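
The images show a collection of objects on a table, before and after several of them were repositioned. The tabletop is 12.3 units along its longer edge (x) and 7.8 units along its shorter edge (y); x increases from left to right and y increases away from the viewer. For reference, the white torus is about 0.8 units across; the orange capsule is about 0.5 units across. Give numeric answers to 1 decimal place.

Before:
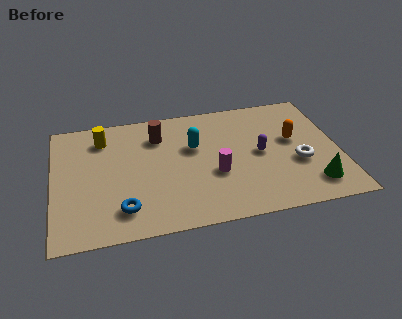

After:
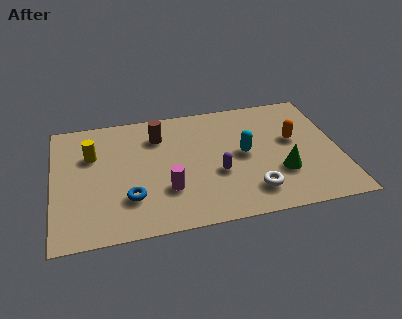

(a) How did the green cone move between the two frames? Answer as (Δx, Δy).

(-1.3, 1.0)

From the two frames, the green cone sits at roughly (11.0, 1.5) before and (9.7, 2.5) after.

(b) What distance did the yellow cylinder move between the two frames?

1.1

The yellow cylinder moved from about (2.2, 6.2) to (1.7, 5.2), a distance of √(0.5² + 1.0²) ≈ 1.1.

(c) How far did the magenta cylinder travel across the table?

2.2

The magenta cylinder moved from about (6.9, 3.0) to (4.8, 2.4), a distance of √(2.1² + 0.6²) ≈ 2.2.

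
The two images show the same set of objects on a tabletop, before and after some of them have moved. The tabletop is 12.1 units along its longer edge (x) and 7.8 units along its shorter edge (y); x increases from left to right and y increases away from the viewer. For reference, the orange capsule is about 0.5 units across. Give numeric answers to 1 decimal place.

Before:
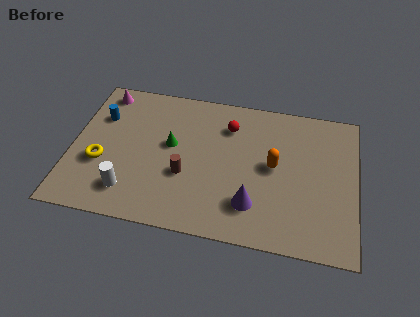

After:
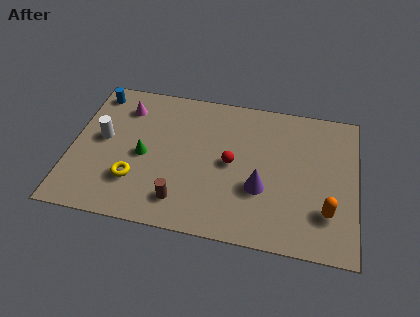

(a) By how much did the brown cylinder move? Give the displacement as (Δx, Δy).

(-0.1, -1.4)

The brown cylinder started near (4.9, 2.9) and ended near (4.8, 1.5).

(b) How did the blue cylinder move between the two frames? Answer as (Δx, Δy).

(-0.3, 1.3)

From the two frames, the blue cylinder sits at roughly (1.1, 5.4) before and (0.8, 6.7) after.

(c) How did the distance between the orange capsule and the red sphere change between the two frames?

+1.8

Before: roughly 2.7 units apart; after: 4.5. That's 1.8 units further apart.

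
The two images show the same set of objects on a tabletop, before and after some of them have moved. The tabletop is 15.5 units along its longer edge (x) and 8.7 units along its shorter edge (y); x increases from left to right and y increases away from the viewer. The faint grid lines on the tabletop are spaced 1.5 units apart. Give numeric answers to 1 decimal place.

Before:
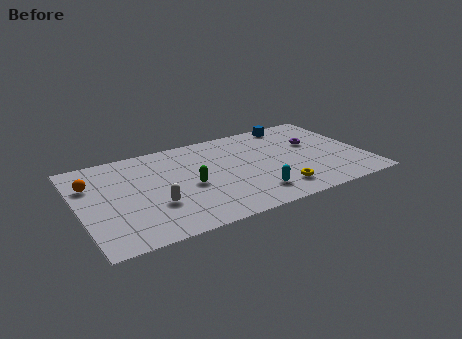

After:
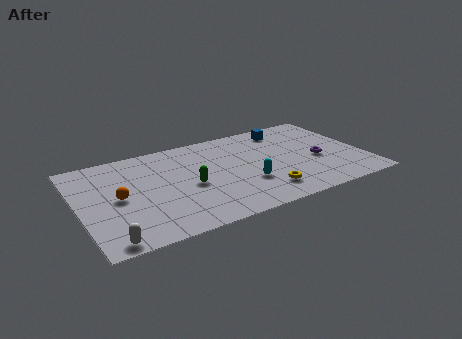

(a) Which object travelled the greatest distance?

the white capsule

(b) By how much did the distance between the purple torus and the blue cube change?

+1.3

They were about 2.5 units apart before and 3.8 after — 1.3 units further apart.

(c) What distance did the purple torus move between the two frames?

1.7

The purple torus moved from about (13.0, 5.4) to (13.0, 3.7), a distance of √(0.0² + 1.7²) ≈ 1.7.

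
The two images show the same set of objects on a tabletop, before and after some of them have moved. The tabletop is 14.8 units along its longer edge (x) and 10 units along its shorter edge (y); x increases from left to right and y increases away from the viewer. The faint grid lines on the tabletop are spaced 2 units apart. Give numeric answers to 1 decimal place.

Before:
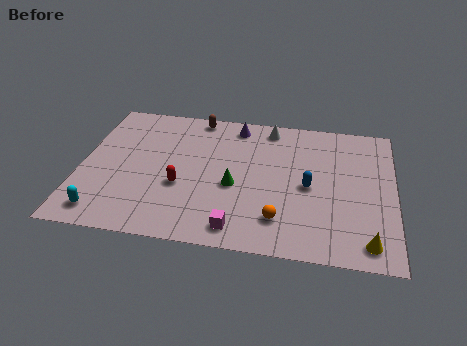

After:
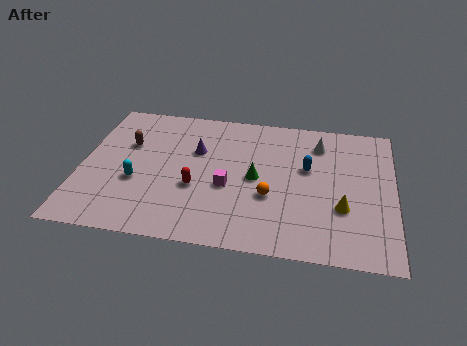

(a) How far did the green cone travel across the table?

1.2

From (7.3, 4.2) to (8.3, 4.9), the green cone covered √(1.0² + 0.7²) ≈ 1.2 units.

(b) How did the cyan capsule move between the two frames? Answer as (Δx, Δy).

(1.4, 2.4)

The cyan capsule was at about (1.3, 1.4) and moved to about (2.7, 3.8).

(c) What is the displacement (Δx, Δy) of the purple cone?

(-1.8, -2.2)

The purple cone was at about (7.2, 8.7) and moved to about (5.4, 6.5).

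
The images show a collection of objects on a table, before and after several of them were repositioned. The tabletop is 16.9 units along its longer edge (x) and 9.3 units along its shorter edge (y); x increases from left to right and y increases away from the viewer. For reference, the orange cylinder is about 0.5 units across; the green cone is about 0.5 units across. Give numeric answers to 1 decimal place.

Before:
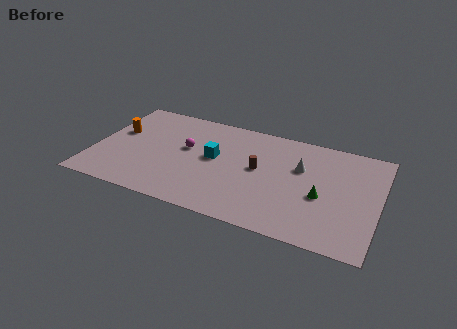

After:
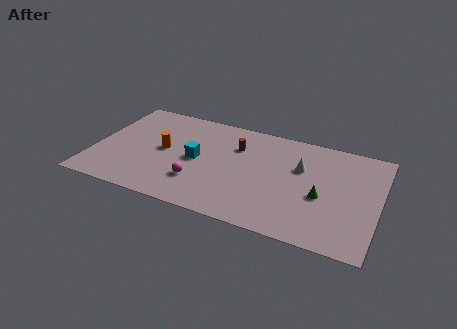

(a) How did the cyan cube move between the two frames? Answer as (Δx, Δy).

(-1.0, -0.5)

The cyan cube was at about (7.1, 5.1) and moved to about (6.1, 4.6).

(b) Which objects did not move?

the white cone and the green cone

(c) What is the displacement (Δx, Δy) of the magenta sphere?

(1.0, -2.8)

The magenta sphere started near (5.4, 5.4) and ended near (6.4, 2.6).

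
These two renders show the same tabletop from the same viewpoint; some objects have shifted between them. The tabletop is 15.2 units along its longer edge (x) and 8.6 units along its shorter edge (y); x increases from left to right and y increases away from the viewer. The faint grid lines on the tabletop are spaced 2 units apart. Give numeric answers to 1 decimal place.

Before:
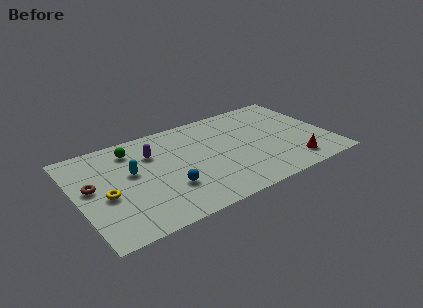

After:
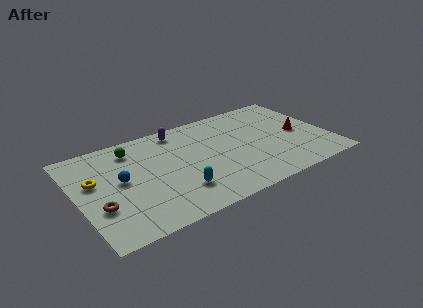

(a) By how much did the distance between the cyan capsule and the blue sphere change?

+0.9

Before: roughly 3.0 units apart; after: 3.9. That's 0.9 units further apart.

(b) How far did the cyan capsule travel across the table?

3.7

From (3.3, 5.0) to (5.7, 2.2), the cyan capsule covered √(2.4² + 2.8²) ≈ 3.7 units.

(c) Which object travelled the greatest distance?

the cyan capsule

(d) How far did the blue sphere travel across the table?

3.2

The blue sphere moved from about (5.2, 2.7) to (2.6, 4.6), a distance of √(2.6² + 1.9²) ≈ 3.2.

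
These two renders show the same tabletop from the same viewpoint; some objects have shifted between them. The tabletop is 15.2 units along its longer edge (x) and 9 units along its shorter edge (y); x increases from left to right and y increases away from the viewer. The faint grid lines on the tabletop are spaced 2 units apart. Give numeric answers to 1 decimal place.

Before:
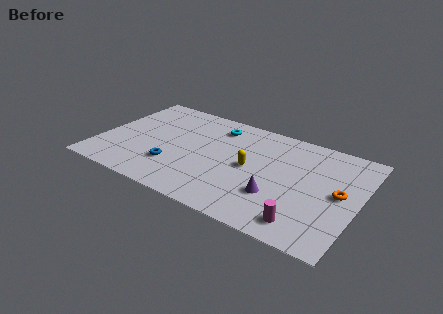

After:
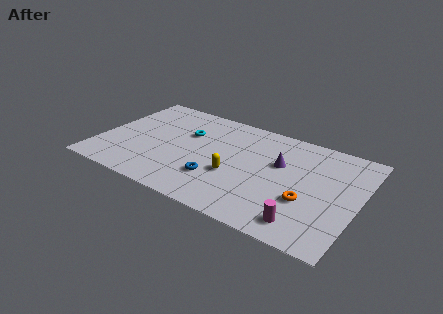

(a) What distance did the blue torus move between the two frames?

2.6

The blue torus was near (4.6, 2.6) before and (7.2, 2.6) after, so it travelled √(2.6² + 0.0²) ≈ 2.6 units.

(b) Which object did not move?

the magenta cylinder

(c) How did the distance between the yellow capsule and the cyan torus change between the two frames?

+0.4

They were about 3.7 units apart before and 4.1 after — 0.4 units further apart.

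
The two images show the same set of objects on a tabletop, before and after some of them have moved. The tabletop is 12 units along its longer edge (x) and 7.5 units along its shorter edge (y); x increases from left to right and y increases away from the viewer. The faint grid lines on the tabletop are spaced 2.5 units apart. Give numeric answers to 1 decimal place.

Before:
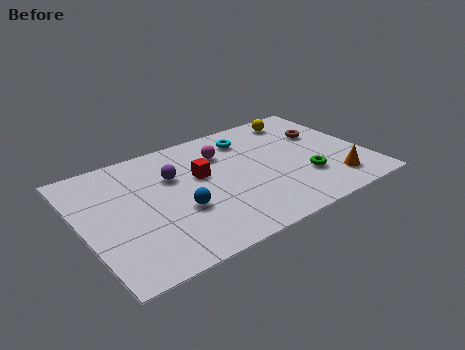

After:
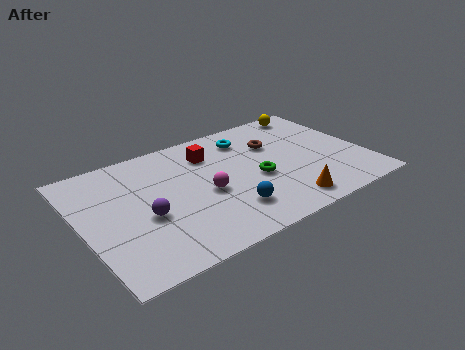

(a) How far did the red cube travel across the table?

1.3

The red cube moved from about (5.1, 4.5) to (5.7, 5.7), a distance of √(0.6² + 1.2²) ≈ 1.3.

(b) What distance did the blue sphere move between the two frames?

2.1

The blue sphere moved from about (3.9, 2.8) to (5.8, 1.8), a distance of √(1.9² + 1.0²) ≈ 2.1.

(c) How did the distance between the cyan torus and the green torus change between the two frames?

-1.3

They were about 4.1 units apart before and 2.8 after — 1.3 units closer together.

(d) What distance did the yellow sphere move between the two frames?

0.8

From (9.8, 6.4) to (10.5, 6.7), the yellow sphere covered √(0.7² + 0.3²) ≈ 0.8 units.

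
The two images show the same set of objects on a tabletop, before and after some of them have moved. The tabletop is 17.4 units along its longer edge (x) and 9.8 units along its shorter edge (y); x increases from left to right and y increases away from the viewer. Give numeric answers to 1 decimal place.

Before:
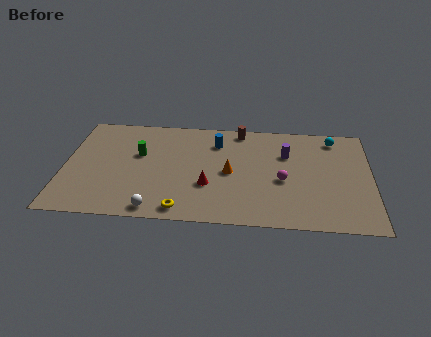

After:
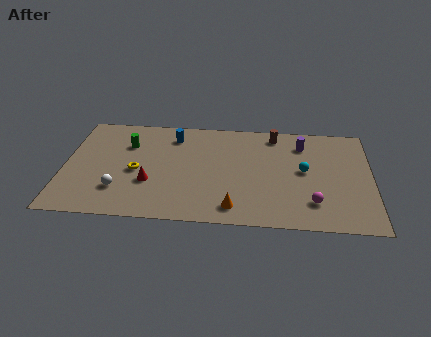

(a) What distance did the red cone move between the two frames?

3.3

From (8.2, 3.4) to (4.9, 3.4), the red cone covered √(3.3² + 0.0²) ≈ 3.3 units.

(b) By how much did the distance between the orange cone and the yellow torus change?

+1.9

They were about 4.4 units apart before and 6.3 after — 1.9 units further apart.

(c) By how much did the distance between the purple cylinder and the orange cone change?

+3.5

Before: roughly 3.8 units apart; after: 7.3. That's 3.5 units further apart.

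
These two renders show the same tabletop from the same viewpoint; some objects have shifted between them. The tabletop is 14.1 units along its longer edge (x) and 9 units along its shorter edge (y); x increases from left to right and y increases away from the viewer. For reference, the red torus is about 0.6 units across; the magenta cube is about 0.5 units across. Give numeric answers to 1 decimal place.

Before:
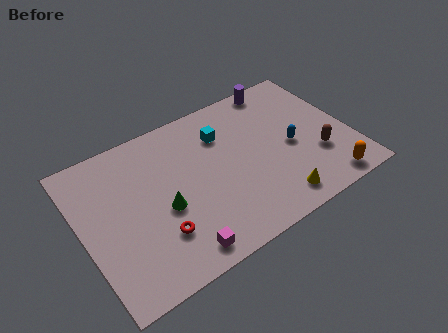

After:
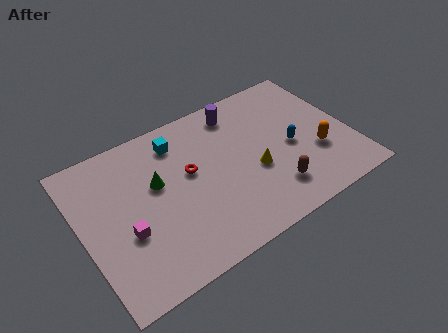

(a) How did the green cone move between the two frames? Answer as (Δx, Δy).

(-0.1, 1.6)

From the two frames, the green cone sits at roughly (4.1, 3.8) before and (4.0, 5.4) after.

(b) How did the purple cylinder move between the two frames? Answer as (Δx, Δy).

(-2.4, -0.6)

The purple cylinder was at about (11.1, 8.2) and moved to about (8.7, 7.6).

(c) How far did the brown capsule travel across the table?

2.8

The brown capsule moved from about (12.2, 2.9) to (9.6, 2.0), a distance of √(2.6² + 0.9²) ≈ 2.8.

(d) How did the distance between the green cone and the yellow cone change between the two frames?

-0.8

They were about 6.0 units apart before and 5.2 after — 0.8 units closer together.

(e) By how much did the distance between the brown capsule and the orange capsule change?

+0.9

Before: roughly 1.9 units apart; after: 2.8. That's 0.9 units further apart.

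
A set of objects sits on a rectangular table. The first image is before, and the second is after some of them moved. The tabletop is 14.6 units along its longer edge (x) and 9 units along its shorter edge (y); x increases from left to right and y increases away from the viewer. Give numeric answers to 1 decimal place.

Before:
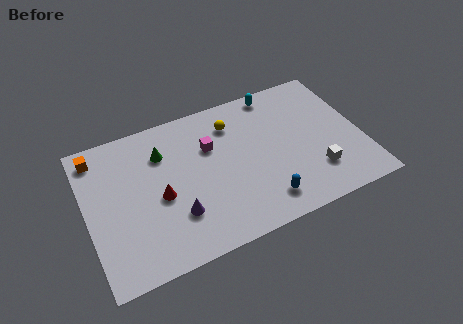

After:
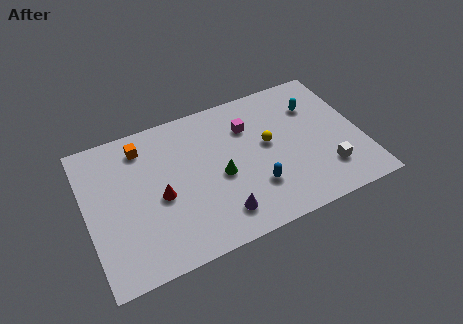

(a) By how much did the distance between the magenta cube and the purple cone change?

+1.2

They were about 4.0 units apart before and 5.2 after — 1.2 units further apart.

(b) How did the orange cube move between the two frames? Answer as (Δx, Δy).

(2.4, -0.3)

The orange cube started near (0.8, 7.7) and ended near (3.2, 7.4).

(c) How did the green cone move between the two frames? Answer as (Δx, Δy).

(2.8, -2.6)

The green cone started near (4.2, 6.6) and ended near (7.0, 4.0).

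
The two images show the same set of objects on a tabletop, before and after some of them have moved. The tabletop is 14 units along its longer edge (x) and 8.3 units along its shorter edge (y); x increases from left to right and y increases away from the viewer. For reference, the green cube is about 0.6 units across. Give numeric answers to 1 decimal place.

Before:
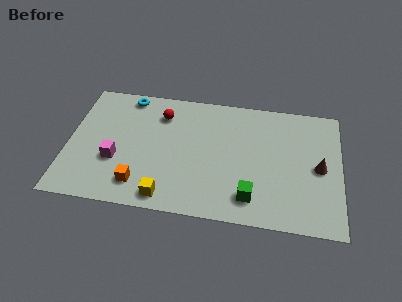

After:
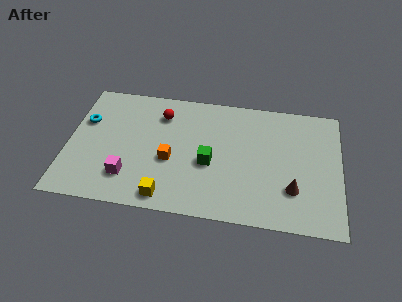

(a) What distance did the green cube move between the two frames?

2.9

The green cube was near (9.5, 1.6) before and (7.3, 3.5) after, so it travelled √(2.2² + 1.9²) ≈ 2.9 units.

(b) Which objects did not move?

the yellow cube and the red sphere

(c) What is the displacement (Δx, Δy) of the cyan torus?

(-2.1, -2.0)

From the two frames, the cyan torus sits at roughly (2.9, 7.4) before and (0.8, 5.4) after.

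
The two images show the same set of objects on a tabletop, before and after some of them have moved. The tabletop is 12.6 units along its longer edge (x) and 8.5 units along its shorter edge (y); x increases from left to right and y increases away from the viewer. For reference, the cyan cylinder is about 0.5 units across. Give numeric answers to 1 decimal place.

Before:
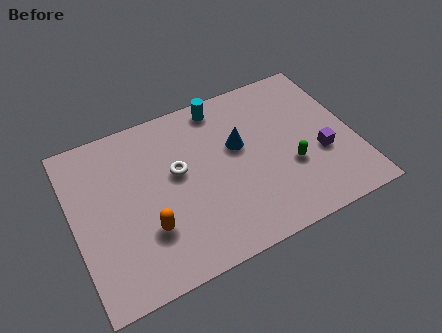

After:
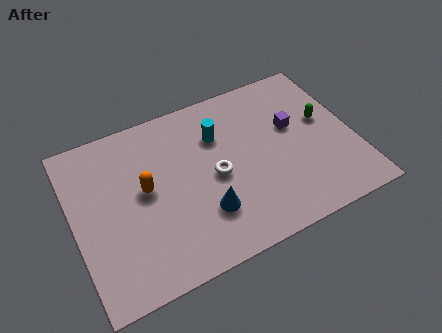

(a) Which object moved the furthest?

the blue cone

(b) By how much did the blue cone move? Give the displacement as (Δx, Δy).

(-1.9, -2.7)

The blue cone was at about (7.5, 5.1) and moved to about (5.6, 2.4).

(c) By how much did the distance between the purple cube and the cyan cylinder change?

-2.5

Before: roughly 5.9 units apart; after: 3.4. That's 2.5 units closer together.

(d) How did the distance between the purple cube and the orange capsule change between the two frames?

-1.1

The distance was about 7.9 in the first image and 6.8 in the second, so they moved 1.1 units closer together.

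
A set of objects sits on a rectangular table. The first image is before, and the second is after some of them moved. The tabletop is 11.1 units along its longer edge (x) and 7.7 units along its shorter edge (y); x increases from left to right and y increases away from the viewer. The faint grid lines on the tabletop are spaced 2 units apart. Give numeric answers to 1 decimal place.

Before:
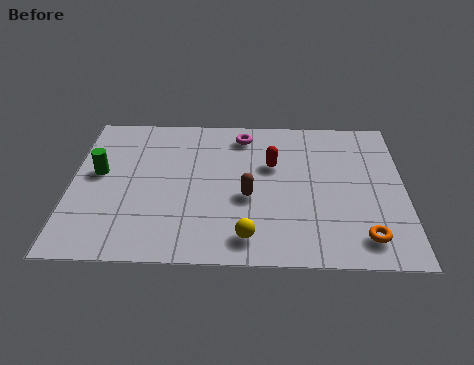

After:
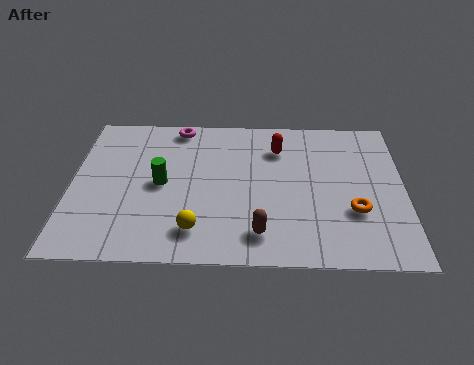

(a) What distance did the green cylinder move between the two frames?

2.2

From (0.9, 4.3) to (3.0, 3.8), the green cylinder covered √(2.1² + 0.5²) ≈ 2.2 units.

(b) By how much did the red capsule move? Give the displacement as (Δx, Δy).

(0.2, 0.9)

The red capsule was at about (6.7, 4.9) and moved to about (6.9, 5.8).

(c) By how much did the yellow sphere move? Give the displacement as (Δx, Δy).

(-1.7, 0.3)

From the two frames, the yellow sphere sits at roughly (5.9, 1.2) before and (4.2, 1.5) after.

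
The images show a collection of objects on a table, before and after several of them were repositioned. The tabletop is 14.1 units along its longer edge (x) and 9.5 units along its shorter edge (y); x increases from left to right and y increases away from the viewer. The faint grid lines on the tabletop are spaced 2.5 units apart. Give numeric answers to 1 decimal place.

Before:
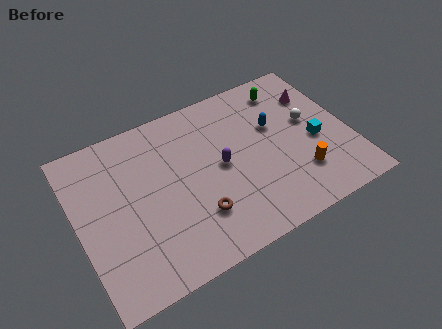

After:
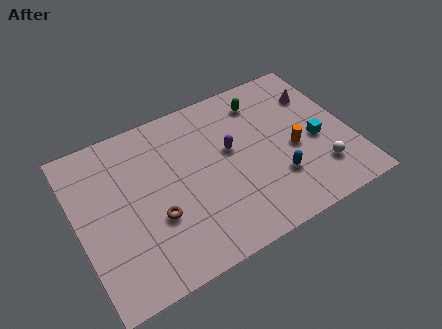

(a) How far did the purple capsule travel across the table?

0.9

The purple capsule was near (7.4, 4.8) before and (8.0, 5.5) after, so it travelled √(0.6² + 0.7²) ≈ 0.9 units.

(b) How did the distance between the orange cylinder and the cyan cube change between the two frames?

-0.7

The distance was about 1.9 in the first image and 1.2 in the second, so they moved 0.7 units closer together.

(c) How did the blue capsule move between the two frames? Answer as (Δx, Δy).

(-0.4, -3.1)

From the two frames, the blue capsule sits at roughly (10.4, 5.9) before and (10.0, 2.8) after.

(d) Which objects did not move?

the magenta cone and the cyan cube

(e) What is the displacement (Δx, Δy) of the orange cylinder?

(-0.1, 1.6)

The orange cylinder started near (11.2, 2.5) and ended near (11.1, 4.1).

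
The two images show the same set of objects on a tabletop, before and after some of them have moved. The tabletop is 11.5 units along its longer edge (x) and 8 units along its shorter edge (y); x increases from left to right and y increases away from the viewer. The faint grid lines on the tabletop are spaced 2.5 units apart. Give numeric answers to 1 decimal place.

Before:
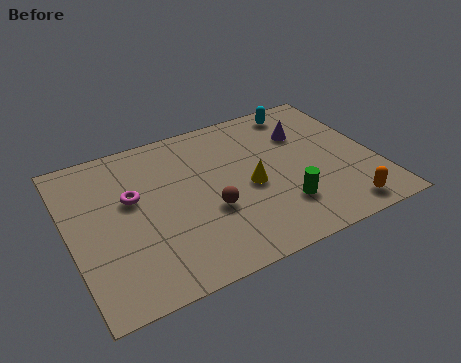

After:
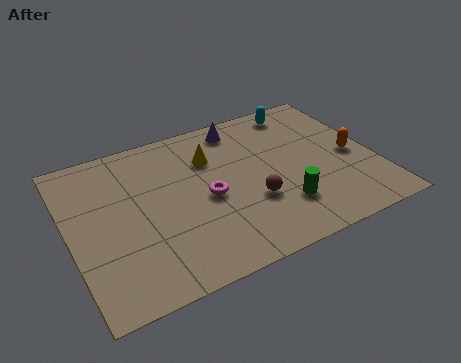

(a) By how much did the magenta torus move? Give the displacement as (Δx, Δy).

(2.7, -1.1)

The magenta torus started near (2.4, 4.8) and ended near (5.1, 3.7).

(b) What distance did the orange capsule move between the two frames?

2.8

From (9.8, 1.0) to (10.7, 3.7), the orange capsule covered √(0.9² + 2.7²) ≈ 2.8 units.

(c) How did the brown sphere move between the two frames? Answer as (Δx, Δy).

(1.6, -0.2)

The brown sphere was at about (5.1, 3.0) and moved to about (6.7, 2.8).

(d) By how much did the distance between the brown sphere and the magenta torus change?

-1.4

The distance was about 3.2 in the first image and 1.8 in the second, so they moved 1.4 units closer together.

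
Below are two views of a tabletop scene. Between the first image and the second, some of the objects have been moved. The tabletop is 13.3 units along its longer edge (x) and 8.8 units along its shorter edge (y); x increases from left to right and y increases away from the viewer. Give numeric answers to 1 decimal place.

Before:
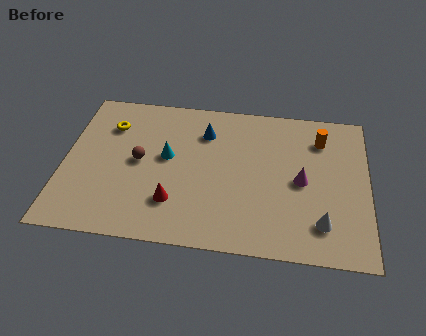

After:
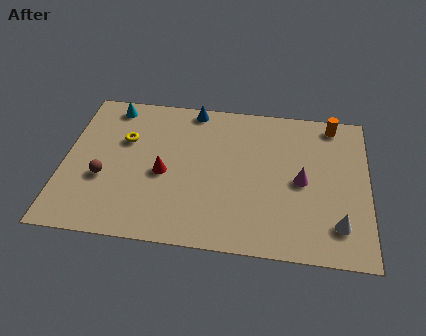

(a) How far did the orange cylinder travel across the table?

1.1

The orange cylinder was near (11.2, 6.8) before and (11.7, 7.8) after, so it travelled √(0.5² + 1.0²) ≈ 1.1 units.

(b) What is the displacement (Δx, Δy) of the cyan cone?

(-2.6, 2.8)

The cyan cone was at about (4.5, 4.9) and moved to about (1.9, 7.7).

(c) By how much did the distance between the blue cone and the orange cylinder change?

+1.1

They were about 5.1 units apart before and 6.2 after — 1.1 units further apart.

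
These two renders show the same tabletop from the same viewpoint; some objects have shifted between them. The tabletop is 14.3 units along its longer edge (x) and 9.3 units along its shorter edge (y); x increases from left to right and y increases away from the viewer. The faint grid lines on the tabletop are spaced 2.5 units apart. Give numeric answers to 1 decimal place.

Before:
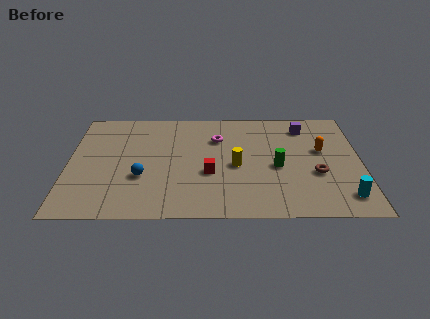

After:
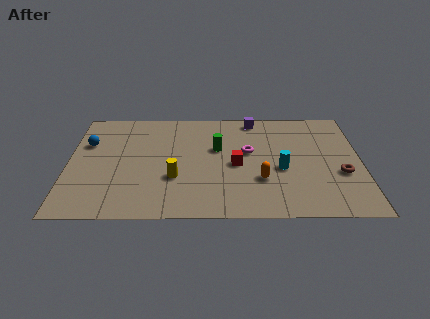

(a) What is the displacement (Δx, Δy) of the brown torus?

(1.2, 0.0)

The brown torus started near (12.1, 3.5) and ended near (13.3, 3.5).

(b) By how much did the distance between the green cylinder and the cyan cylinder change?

-0.5

They were about 4.1 units apart before and 3.6 after — 0.5 units closer together.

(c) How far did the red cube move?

1.5

The red cube was near (6.9, 3.6) before and (8.2, 4.3) after, so it travelled √(1.3² + 0.7²) ≈ 1.5 units.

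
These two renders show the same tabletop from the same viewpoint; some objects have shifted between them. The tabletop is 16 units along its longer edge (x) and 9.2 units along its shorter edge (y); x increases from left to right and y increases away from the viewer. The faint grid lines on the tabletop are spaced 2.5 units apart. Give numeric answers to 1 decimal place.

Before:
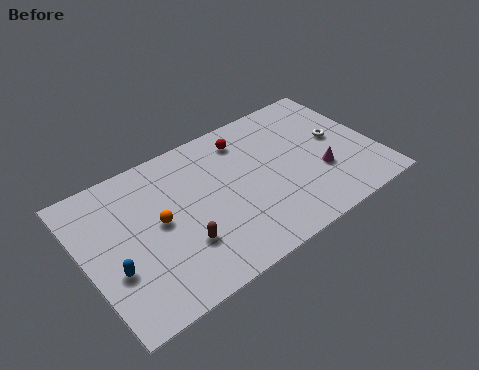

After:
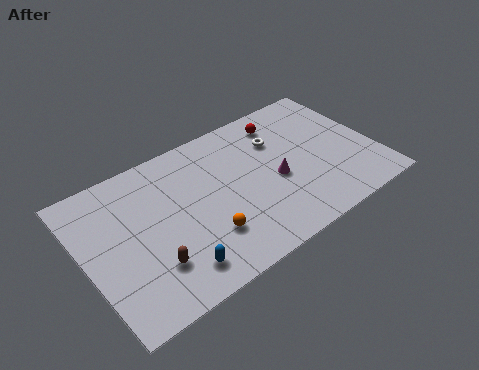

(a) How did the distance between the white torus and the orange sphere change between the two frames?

-3.9

The distance was about 10.1 in the first image and 6.2 in the second, so they moved 3.9 units closer together.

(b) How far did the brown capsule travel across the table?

1.7

From (4.9, 2.8) to (3.2, 2.5), the brown capsule covered √(1.7² + 0.3²) ≈ 1.7 units.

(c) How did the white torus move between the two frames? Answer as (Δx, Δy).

(-3.1, 1.5)

From the two frames, the white torus sits at roughly (14.1, 5.0) before and (11.0, 6.5) after.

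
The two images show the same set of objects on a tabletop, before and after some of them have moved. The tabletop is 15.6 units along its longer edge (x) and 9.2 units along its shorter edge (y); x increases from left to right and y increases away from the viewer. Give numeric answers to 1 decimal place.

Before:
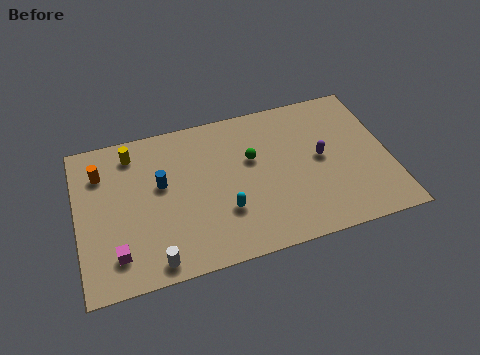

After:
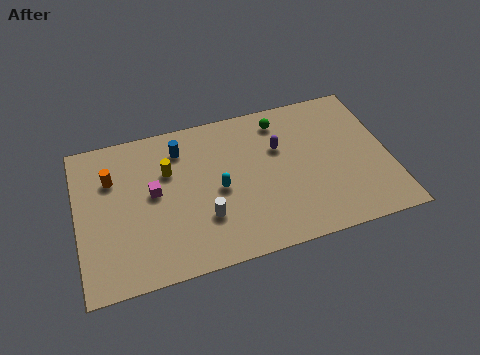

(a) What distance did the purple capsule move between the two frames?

2.3

From (12.2, 4.8) to (10.2, 6.0), the purple capsule covered √(2.0² + 1.2²) ≈ 2.3 units.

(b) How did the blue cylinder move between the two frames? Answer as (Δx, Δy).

(1.1, 1.9)

The blue cylinder started near (4.2, 5.4) and ended near (5.3, 7.3).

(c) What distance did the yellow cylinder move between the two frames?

2.3

The yellow cylinder moved from about (2.9, 7.7) to (4.6, 6.1), a distance of √(1.7² + 1.6²) ≈ 2.3.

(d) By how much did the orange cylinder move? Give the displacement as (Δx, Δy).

(0.5, -0.5)

From the two frames, the orange cylinder sits at roughly (1.3, 6.9) before and (1.8, 6.4) after.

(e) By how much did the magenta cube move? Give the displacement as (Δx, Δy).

(2.0, 3.1)

From the two frames, the magenta cube sits at roughly (1.8, 1.9) before and (3.8, 5.0) after.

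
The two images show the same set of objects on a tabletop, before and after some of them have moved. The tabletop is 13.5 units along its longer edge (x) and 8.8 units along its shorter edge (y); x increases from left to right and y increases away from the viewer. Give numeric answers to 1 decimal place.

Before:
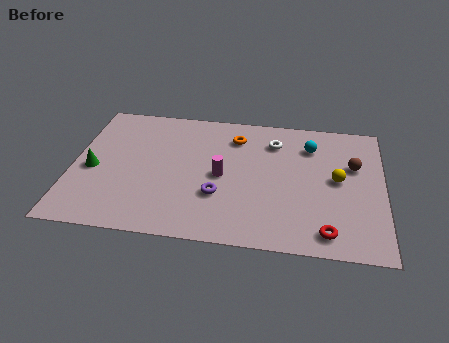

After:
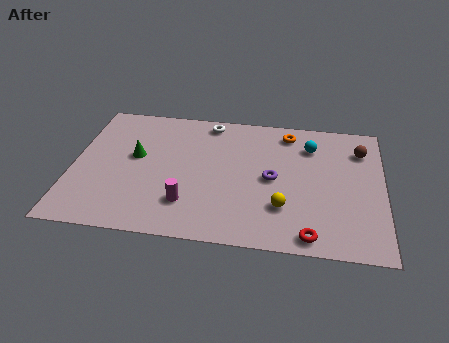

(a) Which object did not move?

the cyan sphere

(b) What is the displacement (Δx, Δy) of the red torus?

(-0.7, -0.3)

From the two frames, the red torus sits at roughly (11.1, 1.2) before and (10.4, 0.9) after.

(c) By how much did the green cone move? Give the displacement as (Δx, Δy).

(1.8, 1.1)

The green cone started near (0.9, 3.9) and ended near (2.7, 5.0).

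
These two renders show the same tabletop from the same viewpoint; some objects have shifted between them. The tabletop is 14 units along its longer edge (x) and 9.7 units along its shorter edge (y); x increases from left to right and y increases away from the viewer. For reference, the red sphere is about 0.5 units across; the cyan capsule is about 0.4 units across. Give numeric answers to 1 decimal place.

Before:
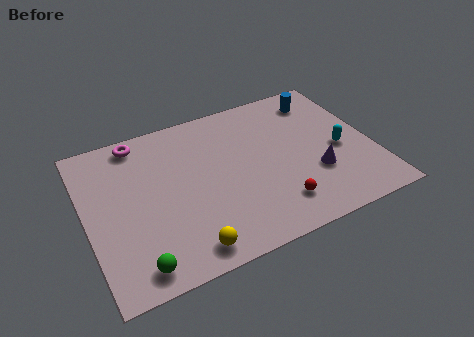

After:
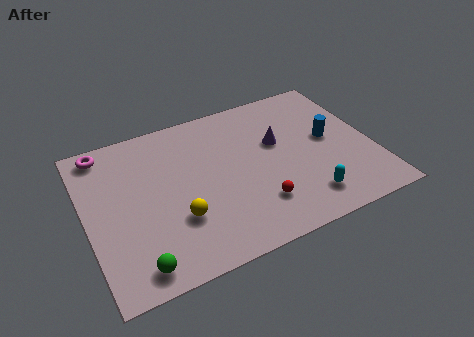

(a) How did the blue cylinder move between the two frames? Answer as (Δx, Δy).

(0.0, -2.8)

From the two frames, the blue cylinder sits at roughly (12.0, 8.0) before and (12.0, 5.2) after.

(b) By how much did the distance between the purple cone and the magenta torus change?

-1.0

Before: roughly 9.7 units apart; after: 8.7. That's 1.0 units closer together.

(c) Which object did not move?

the green sphere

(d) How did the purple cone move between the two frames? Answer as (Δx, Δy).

(-1.5, 2.7)

From the two frames, the purple cone sits at roughly (11.0, 3.2) before and (9.5, 5.9) after.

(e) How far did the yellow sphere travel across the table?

1.9

The yellow sphere moved from about (4.4, 1.2) to (4.2, 3.1), a distance of √(0.2² + 1.9²) ≈ 1.9.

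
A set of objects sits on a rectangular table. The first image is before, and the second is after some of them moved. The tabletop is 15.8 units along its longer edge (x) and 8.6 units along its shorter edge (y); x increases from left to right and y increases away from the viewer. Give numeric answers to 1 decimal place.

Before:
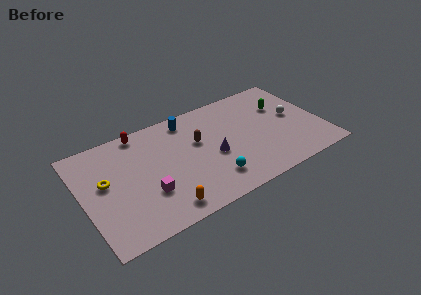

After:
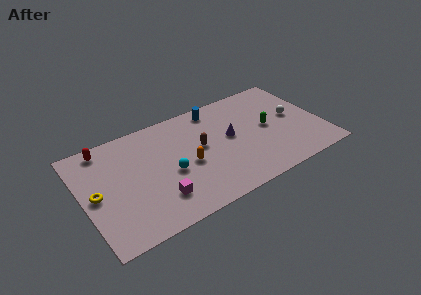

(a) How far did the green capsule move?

1.8

The green capsule moved from about (13.5, 5.8) to (12.3, 4.4), a distance of √(1.2² + 1.4²) ≈ 1.8.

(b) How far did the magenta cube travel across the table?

0.9

From (4.0, 2.8) to (4.6, 2.1), the magenta cube covered √(0.6² + 0.7²) ≈ 0.9 units.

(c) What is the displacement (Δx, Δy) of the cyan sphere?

(-2.5, 1.8)

The cyan sphere was at about (8.1, 1.9) and moved to about (5.6, 3.7).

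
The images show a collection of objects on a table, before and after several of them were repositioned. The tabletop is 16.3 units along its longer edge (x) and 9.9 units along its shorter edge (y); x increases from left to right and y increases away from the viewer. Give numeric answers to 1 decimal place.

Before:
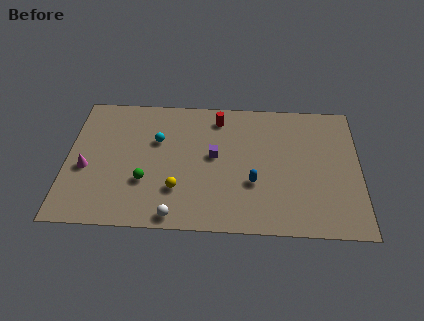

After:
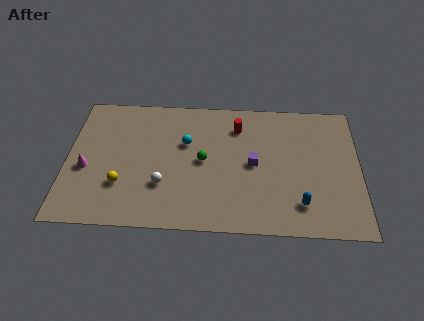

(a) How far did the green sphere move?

3.6

The green sphere moved from about (4.4, 3.3) to (7.6, 5.0), a distance of √(3.2² + 1.7²) ≈ 3.6.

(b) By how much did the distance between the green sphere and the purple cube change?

-1.5

Before: roughly 4.3 units apart; after: 2.8. That's 1.5 units closer together.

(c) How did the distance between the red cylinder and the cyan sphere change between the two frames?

-0.7

Before: roughly 3.9 units apart; after: 3.2. That's 0.7 units closer together.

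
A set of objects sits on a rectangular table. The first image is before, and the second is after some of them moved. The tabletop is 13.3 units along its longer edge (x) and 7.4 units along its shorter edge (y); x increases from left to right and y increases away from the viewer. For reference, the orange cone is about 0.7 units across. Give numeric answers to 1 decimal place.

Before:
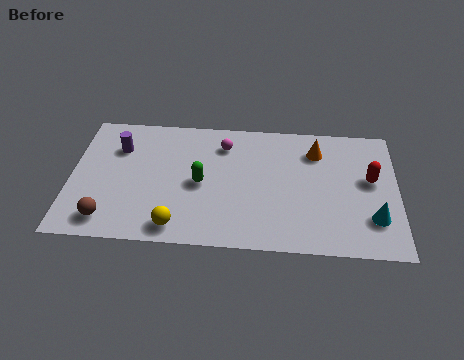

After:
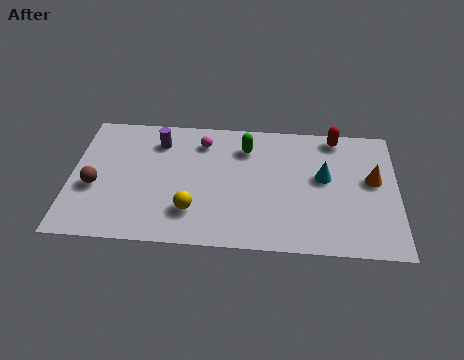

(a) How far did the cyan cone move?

3.0

The cyan cone was near (12.3, 2.0) before and (10.3, 4.2) after, so it travelled √(2.0² + 2.2²) ≈ 3.0 units.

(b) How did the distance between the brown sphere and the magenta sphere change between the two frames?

-1.3

Before: roughly 6.5 units apart; after: 5.2. That's 1.3 units closer together.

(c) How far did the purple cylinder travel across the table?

1.7

The purple cylinder moved from about (1.9, 5.3) to (3.5, 5.8), a distance of √(1.6² + 0.5²) ≈ 1.7.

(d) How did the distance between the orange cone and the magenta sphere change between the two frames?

+3.4

Before: roughly 3.8 units apart; after: 7.2. That's 3.4 units further apart.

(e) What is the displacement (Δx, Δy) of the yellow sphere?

(0.6, 0.9)

From the two frames, the yellow sphere sits at roughly (4.4, 1.0) before and (5.0, 1.9) after.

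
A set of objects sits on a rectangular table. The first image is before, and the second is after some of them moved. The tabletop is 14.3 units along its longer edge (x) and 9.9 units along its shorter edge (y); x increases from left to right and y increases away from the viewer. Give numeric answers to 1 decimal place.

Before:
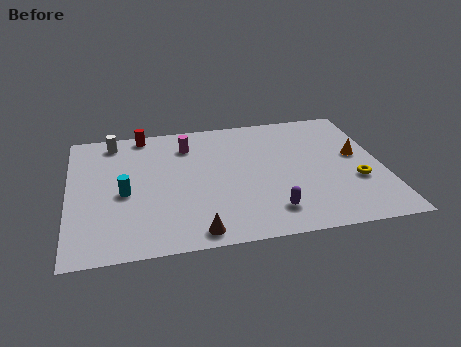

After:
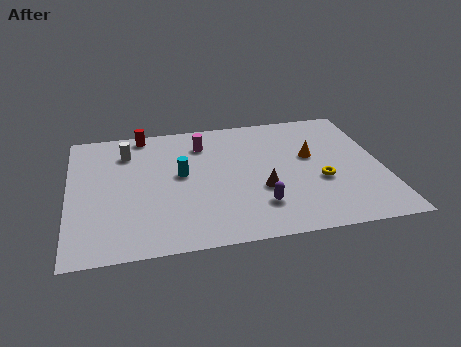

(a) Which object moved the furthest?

the brown cone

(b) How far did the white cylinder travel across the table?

1.2

From (2.1, 8.6) to (2.7, 7.6), the white cylinder covered √(0.6² + 1.0²) ≈ 1.2 units.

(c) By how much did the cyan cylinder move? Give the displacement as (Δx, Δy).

(2.6, 1.0)

The cyan cylinder started near (2.5, 4.4) and ended near (5.1, 5.4).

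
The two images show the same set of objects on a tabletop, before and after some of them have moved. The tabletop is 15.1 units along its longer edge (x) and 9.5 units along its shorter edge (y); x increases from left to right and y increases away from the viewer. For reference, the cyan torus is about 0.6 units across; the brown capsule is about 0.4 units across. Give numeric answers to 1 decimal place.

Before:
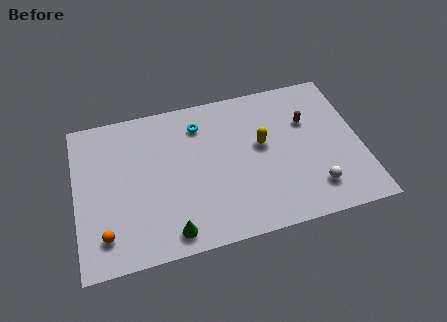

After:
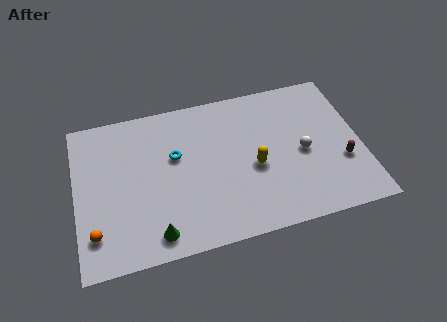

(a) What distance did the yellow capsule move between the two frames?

1.4

The yellow capsule was near (9.9, 5.4) before and (9.4, 4.1) after, so it travelled √(0.5² + 1.3²) ≈ 1.4 units.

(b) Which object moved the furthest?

the brown capsule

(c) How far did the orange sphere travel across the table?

0.5

The orange sphere was near (1.4, 1.9) before and (0.9, 2.1) after, so it travelled √(0.5² + 0.2²) ≈ 0.5 units.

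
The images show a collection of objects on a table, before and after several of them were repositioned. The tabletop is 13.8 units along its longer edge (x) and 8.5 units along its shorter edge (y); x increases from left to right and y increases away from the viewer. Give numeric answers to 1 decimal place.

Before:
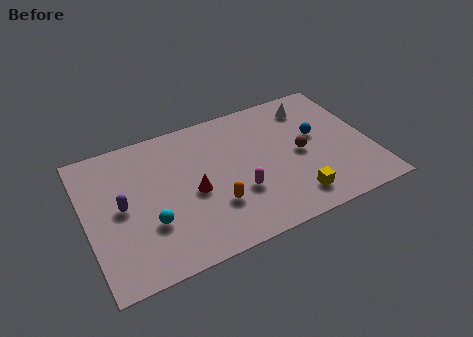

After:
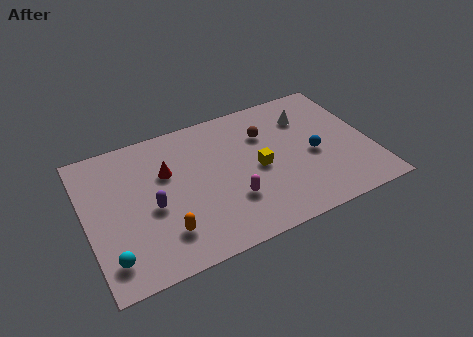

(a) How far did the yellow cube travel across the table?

2.9

From (9.7, 1.5) to (8.3, 4.0), the yellow cube covered √(1.4² + 2.5²) ≈ 2.9 units.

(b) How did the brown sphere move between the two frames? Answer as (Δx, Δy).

(-1.5, 1.9)

The brown sphere started near (10.4, 4.1) and ended near (8.9, 6.0).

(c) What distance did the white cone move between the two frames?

0.7

From (11.3, 6.9) to (11.0, 6.3), the white cone covered √(0.3² + 0.6²) ≈ 0.7 units.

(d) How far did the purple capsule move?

1.5

The purple capsule was near (1.7, 4.3) before and (3.1, 3.7) after, so it travelled √(1.4² + 0.6²) ≈ 1.5 units.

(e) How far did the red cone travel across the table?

2.0

The red cone moved from about (5.1, 3.8) to (4.0, 5.5), a distance of √(1.1² + 1.7²) ≈ 2.0.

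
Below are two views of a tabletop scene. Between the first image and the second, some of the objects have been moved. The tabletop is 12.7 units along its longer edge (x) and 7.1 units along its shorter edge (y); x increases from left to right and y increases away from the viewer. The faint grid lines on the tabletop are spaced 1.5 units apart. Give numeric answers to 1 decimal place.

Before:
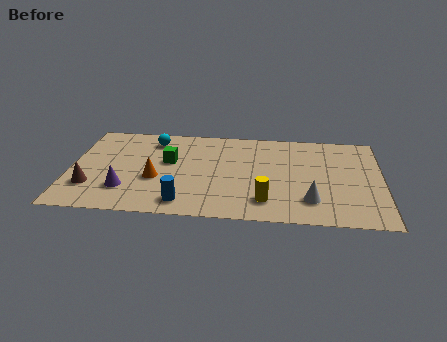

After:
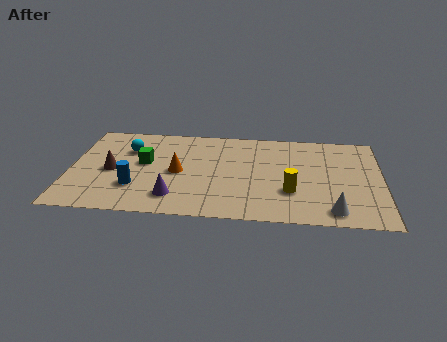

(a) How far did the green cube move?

1.0

The green cube was near (4.0, 4.2) before and (3.0, 4.0) after, so it travelled √(1.0² + 0.2²) ≈ 1.0 units.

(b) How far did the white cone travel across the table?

1.1

The white cone moved from about (9.8, 1.7) to (10.7, 1.0), a distance of √(0.9² + 0.7²) ≈ 1.1.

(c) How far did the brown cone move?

1.5

The brown cone moved from about (0.9, 2.0) to (1.7, 3.3), a distance of √(0.8² + 1.3²) ≈ 1.5.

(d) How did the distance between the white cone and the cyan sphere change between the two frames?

+1.6

The distance was about 7.7 in the first image and 9.3 in the second, so they moved 1.6 units further apart.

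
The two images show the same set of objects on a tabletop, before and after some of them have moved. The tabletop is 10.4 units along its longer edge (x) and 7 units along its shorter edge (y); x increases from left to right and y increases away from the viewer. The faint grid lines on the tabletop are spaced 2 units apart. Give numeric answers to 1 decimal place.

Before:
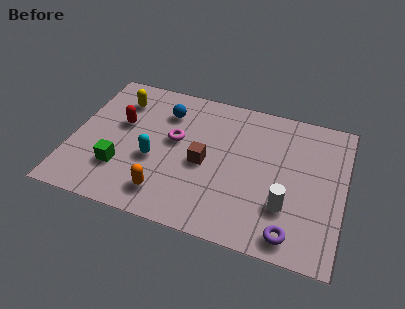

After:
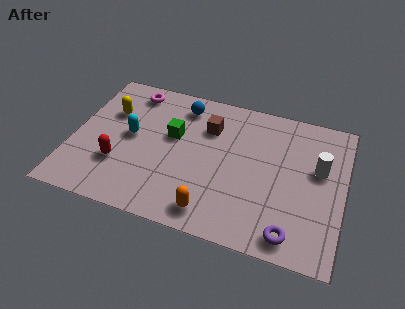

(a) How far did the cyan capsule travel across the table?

1.3

The cyan capsule moved from about (3.2, 2.8) to (2.2, 3.7), a distance of √(1.0² + 0.9²) ≈ 1.3.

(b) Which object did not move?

the purple torus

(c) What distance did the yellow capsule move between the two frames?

0.8

The yellow capsule was near (1.6, 5.4) before and (1.3, 4.7) after, so it travelled √(0.3² + 0.7²) ≈ 0.8 units.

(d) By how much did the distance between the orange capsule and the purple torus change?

-1.8

Before: roughly 4.8 units apart; after: 3.0. That's 1.8 units closer together.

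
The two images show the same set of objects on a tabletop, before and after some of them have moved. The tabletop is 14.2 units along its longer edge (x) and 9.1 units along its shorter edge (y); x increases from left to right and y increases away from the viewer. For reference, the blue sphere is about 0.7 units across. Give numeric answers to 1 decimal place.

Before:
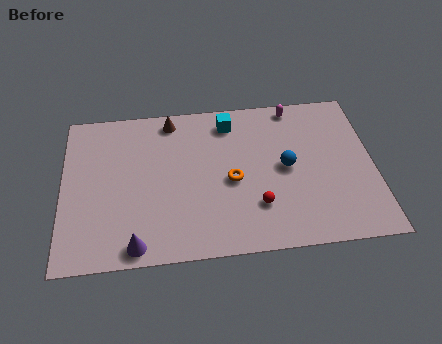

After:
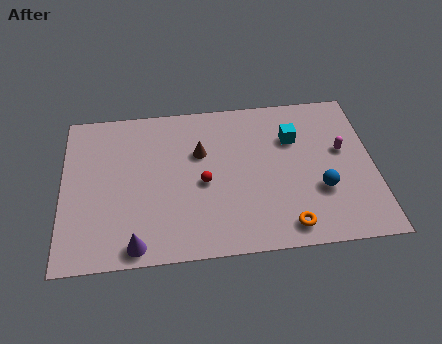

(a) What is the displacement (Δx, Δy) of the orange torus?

(2.4, -2.9)

From the two frames, the orange torus sits at roughly (7.7, 4.1) before and (10.1, 1.2) after.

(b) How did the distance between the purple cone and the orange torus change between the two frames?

+1.4

Before: roughly 5.4 units apart; after: 6.8. That's 1.4 units further apart.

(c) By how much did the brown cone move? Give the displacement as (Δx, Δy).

(1.3, -2.1)

The brown cone was at about (5.0, 8.0) and moved to about (6.3, 5.9).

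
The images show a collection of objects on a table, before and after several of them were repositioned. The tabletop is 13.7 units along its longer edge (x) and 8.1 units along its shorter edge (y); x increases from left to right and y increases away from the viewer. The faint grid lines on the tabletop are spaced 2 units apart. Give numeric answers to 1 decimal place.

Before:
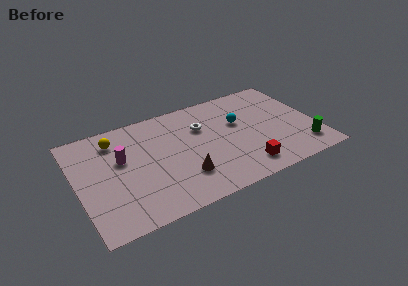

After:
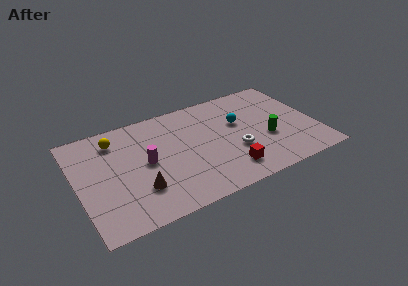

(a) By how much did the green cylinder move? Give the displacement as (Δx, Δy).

(-1.9, 1.5)

The green cylinder started near (12.7, 1.6) and ended near (10.8, 3.1).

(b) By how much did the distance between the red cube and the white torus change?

-3.1

The distance was about 4.5 in the first image and 1.4 in the second, so they moved 3.1 units closer together.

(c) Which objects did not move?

the yellow sphere and the cyan sphere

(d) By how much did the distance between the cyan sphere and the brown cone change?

+2.1

Before: roughly 4.6 units apart; after: 6.7. That's 2.1 units further apart.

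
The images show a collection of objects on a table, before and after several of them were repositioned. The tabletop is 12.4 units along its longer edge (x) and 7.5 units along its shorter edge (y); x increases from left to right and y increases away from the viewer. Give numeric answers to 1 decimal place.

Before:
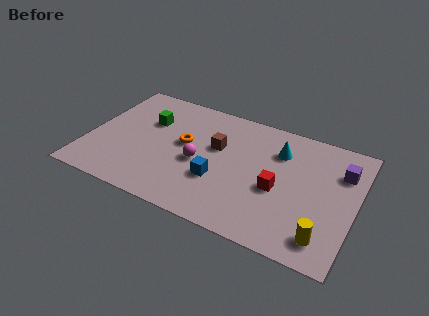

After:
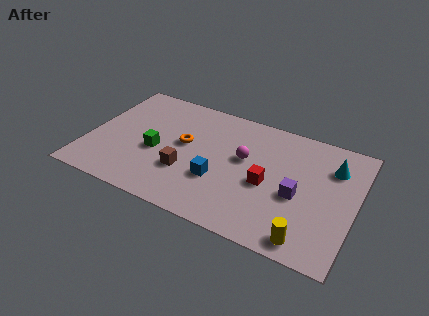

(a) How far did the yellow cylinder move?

0.8

The yellow cylinder was near (11.2, 1.3) before and (10.5, 0.9) after, so it travelled √(0.7² + 0.4²) ≈ 0.8 units.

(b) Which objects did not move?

the blue cube and the orange torus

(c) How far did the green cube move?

1.9

The green cube moved from about (2.6, 5.0) to (3.2, 3.2), a distance of √(0.6² + 1.8²) ≈ 1.9.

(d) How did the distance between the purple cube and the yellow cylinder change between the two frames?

-1.7

Before: roughly 4.1 units apart; after: 2.4. That's 1.7 units closer together.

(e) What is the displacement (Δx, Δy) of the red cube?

(-0.5, 0.1)

The red cube started near (8.9, 3.2) and ended near (8.4, 3.3).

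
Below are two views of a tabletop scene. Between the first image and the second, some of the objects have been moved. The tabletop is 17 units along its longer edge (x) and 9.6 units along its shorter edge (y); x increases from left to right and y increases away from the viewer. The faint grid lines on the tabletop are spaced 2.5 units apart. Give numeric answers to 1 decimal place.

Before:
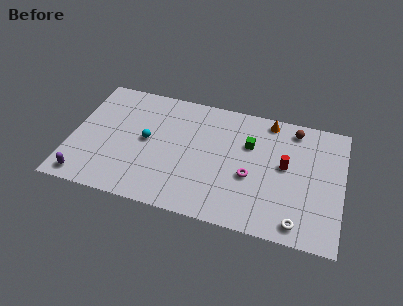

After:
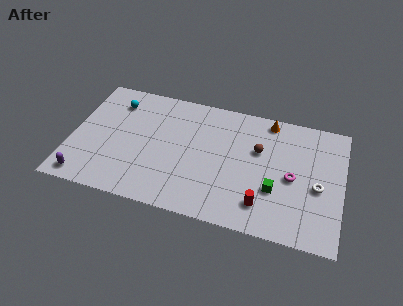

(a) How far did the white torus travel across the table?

3.2

The white torus was near (14.4, 1.2) before and (15.5, 4.2) after, so it travelled √(1.1² + 3.0²) ≈ 3.2 units.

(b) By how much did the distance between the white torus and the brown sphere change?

-2.9

They were about 7.1 units apart before and 4.2 after — 2.9 units closer together.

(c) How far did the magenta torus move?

2.7

The magenta torus was near (11.3, 3.9) before and (13.9, 4.5) after, so it travelled √(2.6² + 0.6²) ≈ 2.7 units.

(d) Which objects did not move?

the orange cone and the purple capsule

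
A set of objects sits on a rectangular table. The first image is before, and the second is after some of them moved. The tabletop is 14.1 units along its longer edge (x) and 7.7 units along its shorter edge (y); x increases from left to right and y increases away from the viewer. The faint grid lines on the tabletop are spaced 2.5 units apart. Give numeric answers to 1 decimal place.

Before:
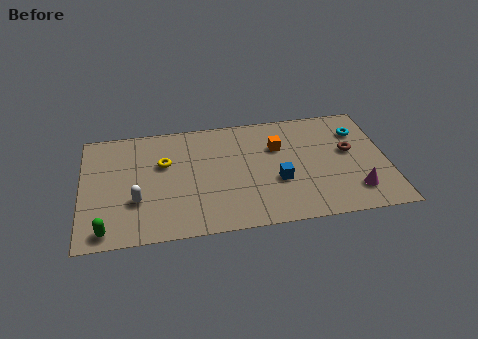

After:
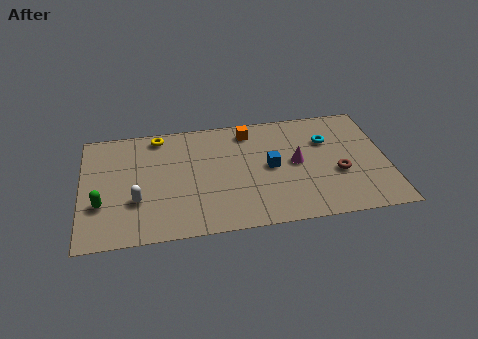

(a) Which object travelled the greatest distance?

the magenta cone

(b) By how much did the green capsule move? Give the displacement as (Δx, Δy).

(-0.2, 1.7)

From the two frames, the green capsule sits at roughly (1.1, 0.9) before and (0.9, 2.6) after.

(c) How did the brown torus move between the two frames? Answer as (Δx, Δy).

(-0.6, -1.4)

From the two frames, the brown torus sits at roughly (12.4, 4.4) before and (11.8, 3.0) after.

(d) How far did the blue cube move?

1.0

From (9.0, 2.9) to (8.7, 3.9), the blue cube covered √(0.3² + 1.0²) ≈ 1.0 units.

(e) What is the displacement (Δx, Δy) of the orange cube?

(-1.3, 1.3)

The orange cube started near (9.1, 5.2) and ended near (7.8, 6.5).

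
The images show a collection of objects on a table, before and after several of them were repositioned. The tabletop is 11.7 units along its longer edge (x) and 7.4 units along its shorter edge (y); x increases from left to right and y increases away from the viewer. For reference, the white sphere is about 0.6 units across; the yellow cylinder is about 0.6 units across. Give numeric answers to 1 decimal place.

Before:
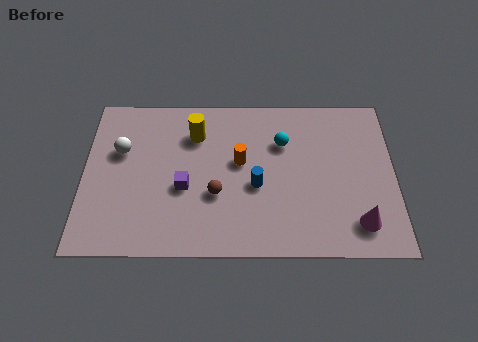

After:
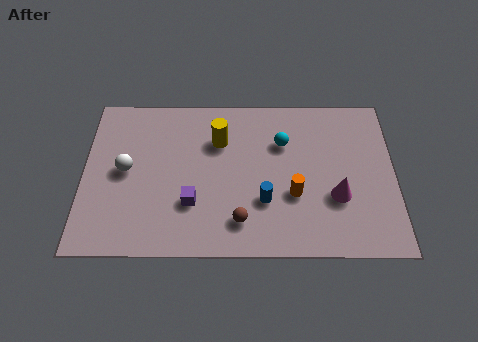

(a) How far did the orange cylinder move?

2.5

The orange cylinder moved from about (5.9, 4.2) to (7.9, 2.7), a distance of √(2.0² + 1.5²) ≈ 2.5.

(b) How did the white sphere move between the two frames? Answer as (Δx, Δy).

(0.2, -0.9)

The white sphere was at about (1.4, 4.7) and moved to about (1.6, 3.8).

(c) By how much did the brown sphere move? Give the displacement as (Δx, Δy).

(0.9, -1.2)

The brown sphere started near (5.0, 2.7) and ended near (5.9, 1.5).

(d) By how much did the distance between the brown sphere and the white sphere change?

+0.8

They were about 4.1 units apart before and 4.9 after — 0.8 units further apart.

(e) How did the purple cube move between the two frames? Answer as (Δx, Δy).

(0.3, -0.7)

The purple cube started near (3.8, 3.0) and ended near (4.1, 2.3).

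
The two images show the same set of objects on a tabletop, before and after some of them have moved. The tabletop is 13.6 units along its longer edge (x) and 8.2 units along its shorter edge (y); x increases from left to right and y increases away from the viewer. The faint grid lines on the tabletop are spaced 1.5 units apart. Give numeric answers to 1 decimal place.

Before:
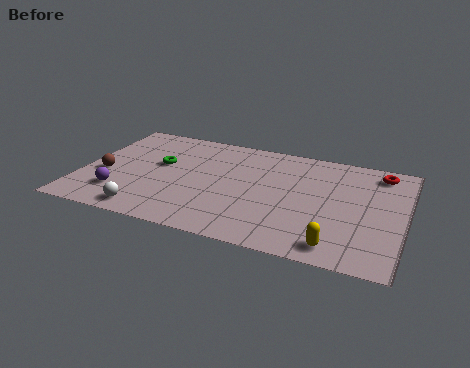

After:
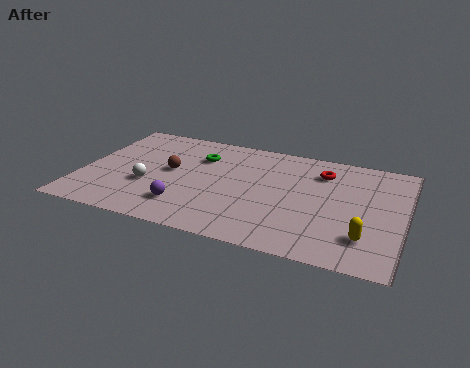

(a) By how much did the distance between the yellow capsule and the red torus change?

-1.3

Before: roughly 6.1 units apart; after: 4.8. That's 1.3 units closer together.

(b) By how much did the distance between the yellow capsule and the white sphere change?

+1.4

They were about 7.9 units apart before and 9.3 after — 1.4 units further apart.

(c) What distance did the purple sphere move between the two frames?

2.8

The purple sphere was near (1.8, 2.0) before and (4.6, 1.9) after, so it travelled √(2.8² + 0.1²) ≈ 2.8 units.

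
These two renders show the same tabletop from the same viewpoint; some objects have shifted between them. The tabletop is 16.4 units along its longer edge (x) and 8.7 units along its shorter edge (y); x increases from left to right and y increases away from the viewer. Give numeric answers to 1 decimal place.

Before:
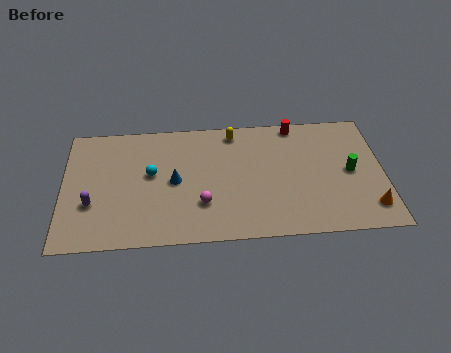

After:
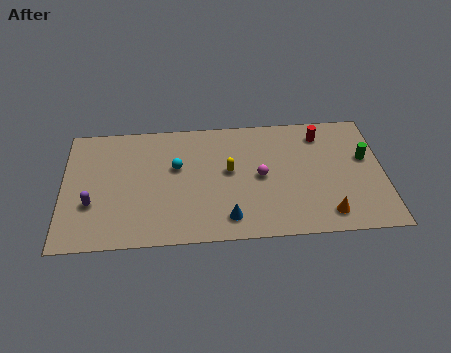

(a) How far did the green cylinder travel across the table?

1.2

The green cylinder moved from about (14.7, 4.3) to (15.5, 5.2), a distance of √(0.8² + 0.9²) ≈ 1.2.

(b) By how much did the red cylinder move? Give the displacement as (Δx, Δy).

(1.3, -0.8)

From the two frames, the red cylinder sits at roughly (12.0, 7.9) before and (13.3, 7.1) after.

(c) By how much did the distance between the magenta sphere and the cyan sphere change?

+0.9

The distance was about 3.5 in the first image and 4.4 in the second, so they moved 0.9 units further apart.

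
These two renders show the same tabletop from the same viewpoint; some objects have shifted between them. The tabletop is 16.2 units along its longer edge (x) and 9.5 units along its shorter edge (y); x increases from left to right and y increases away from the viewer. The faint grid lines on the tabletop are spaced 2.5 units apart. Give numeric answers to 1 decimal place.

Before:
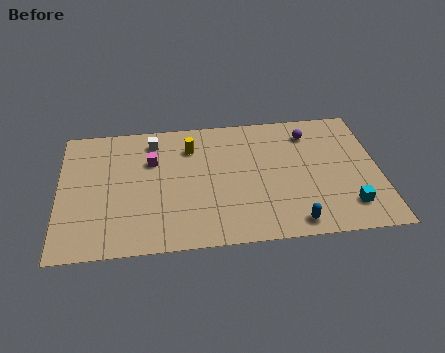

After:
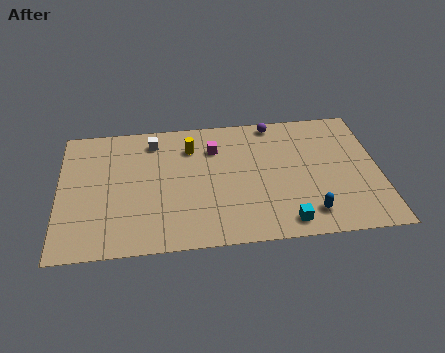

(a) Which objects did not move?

the yellow cylinder and the white cube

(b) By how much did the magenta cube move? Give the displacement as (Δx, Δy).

(3.2, 0.6)

From the two frames, the magenta cube sits at roughly (4.7, 6.4) before and (7.9, 7.0) after.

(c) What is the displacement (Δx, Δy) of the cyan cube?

(-3.2, -0.8)

The cyan cube started near (14.5, 2.0) and ended near (11.3, 1.2).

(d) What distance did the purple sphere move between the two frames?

2.1

From (12.8, 7.6) to (11.0, 8.6), the purple sphere covered √(1.8² + 1.0²) ≈ 2.1 units.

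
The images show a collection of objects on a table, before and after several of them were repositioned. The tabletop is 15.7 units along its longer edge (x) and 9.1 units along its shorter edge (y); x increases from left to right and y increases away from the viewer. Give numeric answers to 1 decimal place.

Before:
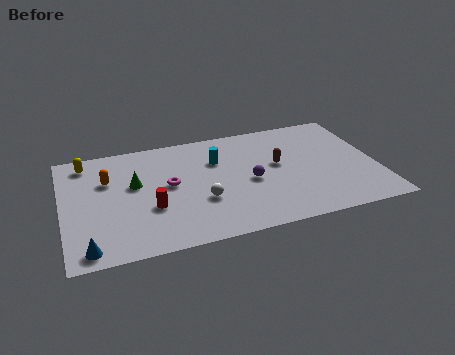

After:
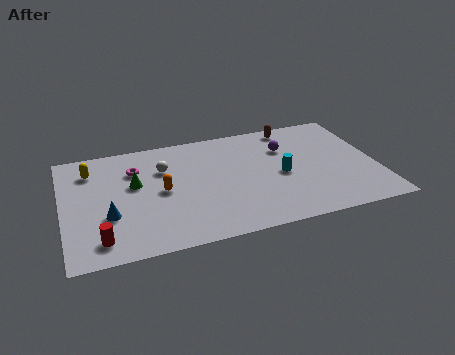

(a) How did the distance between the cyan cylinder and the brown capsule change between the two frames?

+0.8

The distance was about 3.2 in the first image and 4.0 in the second, so they moved 0.8 units further apart.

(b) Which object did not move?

the green cone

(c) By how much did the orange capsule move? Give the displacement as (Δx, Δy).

(2.6, -1.6)

The orange capsule was at about (2.3, 6.1) and moved to about (4.9, 4.5).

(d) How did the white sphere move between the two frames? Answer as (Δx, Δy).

(-1.7, 3.1)

The white sphere started near (6.8, 3.2) and ended near (5.1, 6.3).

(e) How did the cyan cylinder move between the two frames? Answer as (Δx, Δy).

(3.1, -2.1)

From the two frames, the cyan cylinder sits at roughly (7.8, 6.3) before and (10.9, 4.2) after.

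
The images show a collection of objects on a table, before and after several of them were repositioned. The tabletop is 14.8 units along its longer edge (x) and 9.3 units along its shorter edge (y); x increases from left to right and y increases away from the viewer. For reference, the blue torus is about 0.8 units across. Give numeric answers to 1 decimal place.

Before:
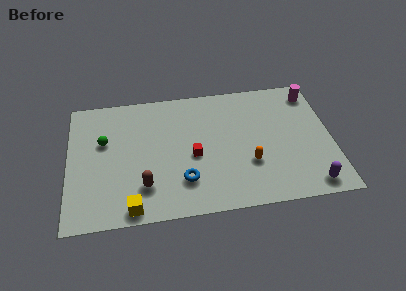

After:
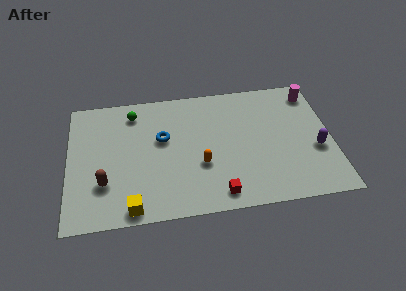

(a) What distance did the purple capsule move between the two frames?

2.5

The purple capsule moved from about (13.4, 1.1) to (13.9, 3.6), a distance of √(0.5² + 2.5²) ≈ 2.5.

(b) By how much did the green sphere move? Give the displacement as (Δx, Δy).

(1.7, 1.9)

The green sphere started near (2.0, 5.8) and ended near (3.7, 7.7).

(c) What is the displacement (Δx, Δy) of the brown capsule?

(-2.2, 0.5)

The brown capsule started near (4.2, 2.3) and ended near (2.0, 2.8).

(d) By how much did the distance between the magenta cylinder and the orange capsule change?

+1.8

Before: roughly 6.0 units apart; after: 7.8. That's 1.8 units further apart.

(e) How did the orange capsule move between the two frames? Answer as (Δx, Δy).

(-2.7, 0.3)

From the two frames, the orange capsule sits at roughly (10.1, 3.1) before and (7.4, 3.4) after.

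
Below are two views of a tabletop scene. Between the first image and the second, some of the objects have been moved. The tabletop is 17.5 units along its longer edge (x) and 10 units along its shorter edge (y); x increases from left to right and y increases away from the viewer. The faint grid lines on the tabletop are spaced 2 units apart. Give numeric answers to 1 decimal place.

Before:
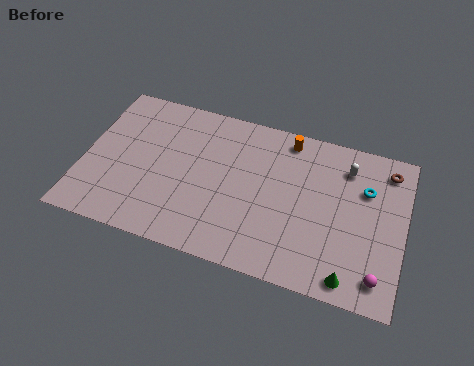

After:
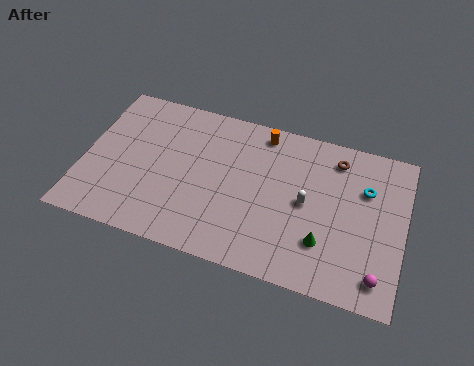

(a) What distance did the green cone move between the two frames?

2.3

The green cone was near (14.8, 1.1) before and (13.3, 2.8) after, so it travelled √(1.5² + 1.7²) ≈ 2.3 units.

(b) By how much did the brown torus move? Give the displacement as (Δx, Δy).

(-2.8, -0.1)

From the two frames, the brown torus sits at roughly (16.4, 8.4) before and (13.6, 8.3) after.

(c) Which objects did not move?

the cyan torus and the magenta sphere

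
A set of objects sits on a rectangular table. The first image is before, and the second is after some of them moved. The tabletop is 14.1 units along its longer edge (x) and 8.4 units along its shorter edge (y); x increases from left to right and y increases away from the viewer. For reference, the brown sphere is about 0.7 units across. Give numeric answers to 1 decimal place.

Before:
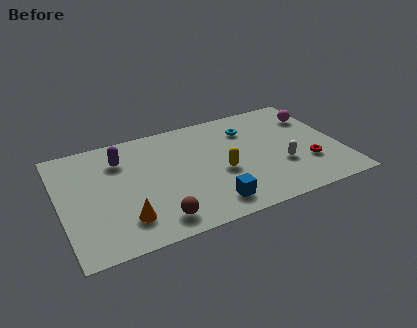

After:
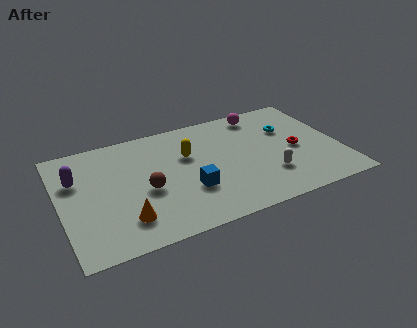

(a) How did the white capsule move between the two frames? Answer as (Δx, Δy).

(-0.7, -0.5)

The white capsule started near (11.0, 2.9) and ended near (10.3, 2.4).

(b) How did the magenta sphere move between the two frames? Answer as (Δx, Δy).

(-2.7, 1.1)

The magenta sphere started near (13.2, 6.2) and ended near (10.5, 7.3).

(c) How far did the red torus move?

1.4

From (12.3, 2.6) to (11.9, 3.9), the red torus covered √(0.4² + 1.3²) ≈ 1.4 units.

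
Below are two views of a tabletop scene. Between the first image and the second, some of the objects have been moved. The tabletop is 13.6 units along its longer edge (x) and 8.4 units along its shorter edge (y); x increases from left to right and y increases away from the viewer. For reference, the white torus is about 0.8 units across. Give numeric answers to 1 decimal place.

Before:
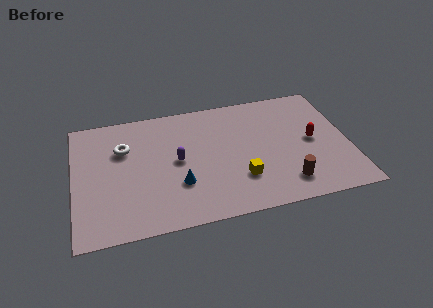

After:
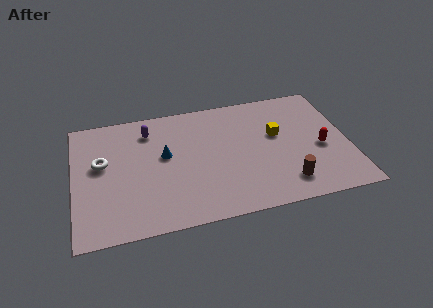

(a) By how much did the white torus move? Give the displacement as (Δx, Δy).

(-1.1, -0.8)

From the two frames, the white torus sits at roughly (2.5, 5.7) before and (1.4, 4.9) after.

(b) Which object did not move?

the brown cylinder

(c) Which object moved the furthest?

the yellow cube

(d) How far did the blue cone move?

2.2

From (5.1, 2.7) to (4.5, 4.8), the blue cone covered √(0.6² + 2.1²) ≈ 2.2 units.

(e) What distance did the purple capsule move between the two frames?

2.7

From (5.1, 4.3) to (3.8, 6.7), the purple capsule covered √(1.3² + 2.4²) ≈ 2.7 units.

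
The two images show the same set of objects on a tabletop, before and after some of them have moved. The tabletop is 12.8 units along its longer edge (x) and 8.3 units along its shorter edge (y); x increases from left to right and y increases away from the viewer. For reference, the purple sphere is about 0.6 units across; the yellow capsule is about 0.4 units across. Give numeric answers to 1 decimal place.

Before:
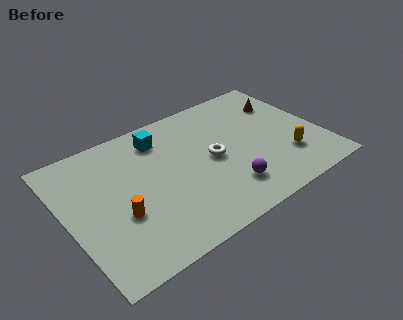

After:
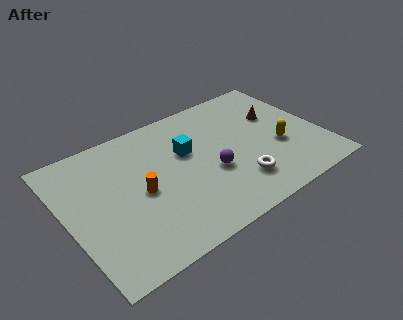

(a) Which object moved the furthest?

the white torus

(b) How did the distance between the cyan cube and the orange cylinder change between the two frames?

-1.6

They were about 4.5 units apart before and 2.9 after — 1.6 units closer together.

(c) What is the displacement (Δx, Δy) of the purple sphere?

(-0.5, 1.4)

The purple sphere started near (7.6, 1.9) and ended near (7.1, 3.3).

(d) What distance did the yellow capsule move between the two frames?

0.9

The yellow capsule moved from about (10.8, 2.3) to (10.6, 3.2), a distance of √(0.2² + 0.9²) ≈ 0.9.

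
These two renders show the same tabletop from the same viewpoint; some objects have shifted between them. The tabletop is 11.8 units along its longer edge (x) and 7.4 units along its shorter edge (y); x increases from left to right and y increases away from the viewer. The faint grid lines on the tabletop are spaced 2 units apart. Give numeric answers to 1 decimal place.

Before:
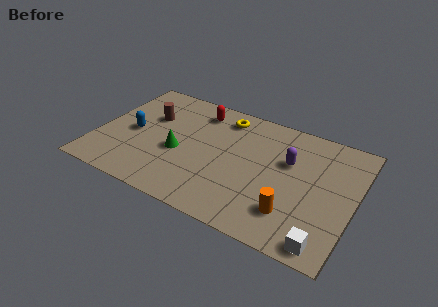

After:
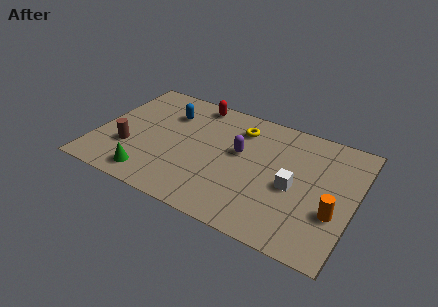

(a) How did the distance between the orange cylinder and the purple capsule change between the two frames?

+1.9

Before: roughly 2.9 units apart; after: 4.8. That's 1.9 units further apart.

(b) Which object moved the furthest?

the white cube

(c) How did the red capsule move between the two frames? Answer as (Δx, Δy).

(-0.2, 0.5)

From the two frames, the red capsule sits at roughly (4.3, 6.1) before and (4.1, 6.6) after.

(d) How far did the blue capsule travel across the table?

2.4

From (1.6, 3.5) to (3.0, 5.4), the blue capsule covered √(1.4² + 1.9²) ≈ 2.4 units.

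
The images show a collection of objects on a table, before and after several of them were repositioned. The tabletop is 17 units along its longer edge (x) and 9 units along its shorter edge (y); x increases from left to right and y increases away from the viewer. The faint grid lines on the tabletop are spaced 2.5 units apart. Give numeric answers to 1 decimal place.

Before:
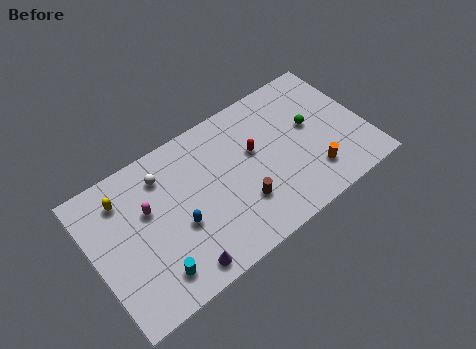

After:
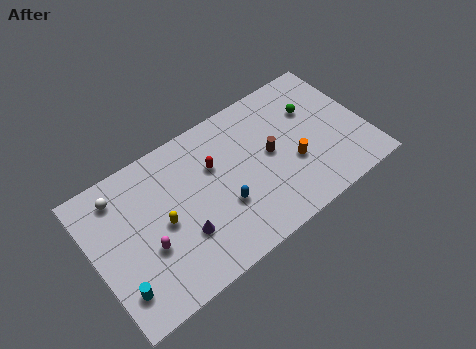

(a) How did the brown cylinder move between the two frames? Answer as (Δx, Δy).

(2.2, 2.0)

The brown cylinder started near (8.9, 2.7) and ended near (11.1, 4.7).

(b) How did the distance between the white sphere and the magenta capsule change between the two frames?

+2.2

The distance was about 1.9 in the first image and 4.1 in the second, so they moved 2.2 units further apart.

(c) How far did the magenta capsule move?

2.2

The magenta capsule moved from about (3.5, 5.6) to (3.1, 3.4), a distance of √(0.4² + 2.2²) ≈ 2.2.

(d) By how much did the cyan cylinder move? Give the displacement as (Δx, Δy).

(-2.1, 0.3)

The cyan cylinder was at about (3.2, 1.7) and moved to about (1.1, 2.0).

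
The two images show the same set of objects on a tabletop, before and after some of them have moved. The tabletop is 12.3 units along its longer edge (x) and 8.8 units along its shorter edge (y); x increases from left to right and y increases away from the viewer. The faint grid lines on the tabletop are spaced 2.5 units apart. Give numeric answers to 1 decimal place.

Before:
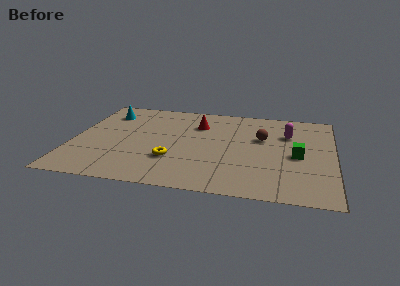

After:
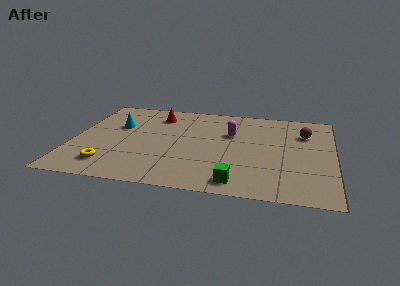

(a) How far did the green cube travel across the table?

4.0

From (10.6, 4.0) to (7.9, 1.1), the green cube covered √(2.7² + 2.9²) ≈ 4.0 units.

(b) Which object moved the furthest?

the green cube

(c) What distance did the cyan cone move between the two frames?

1.4

The cyan cone was near (1.4, 6.9) before and (2.0, 5.6) after, so it travelled √(0.6² + 1.3²) ≈ 1.4 units.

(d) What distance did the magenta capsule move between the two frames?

2.7

The magenta capsule was near (10.1, 6.1) before and (7.4, 5.7) after, so it travelled √(2.7² + 0.4²) ≈ 2.7 units.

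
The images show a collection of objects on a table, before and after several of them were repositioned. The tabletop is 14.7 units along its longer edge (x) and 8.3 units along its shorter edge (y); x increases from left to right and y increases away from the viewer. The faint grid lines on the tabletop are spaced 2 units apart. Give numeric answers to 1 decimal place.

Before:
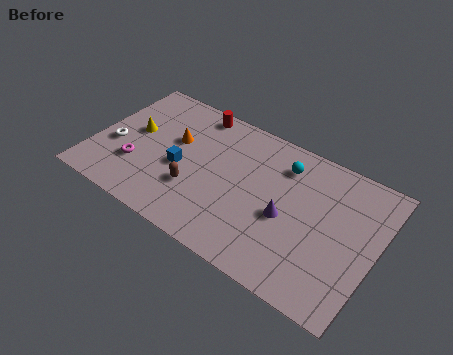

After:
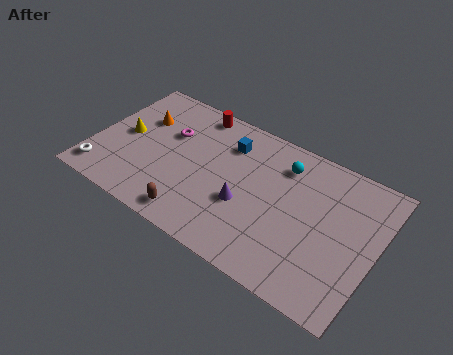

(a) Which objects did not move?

the red cylinder and the cyan sphere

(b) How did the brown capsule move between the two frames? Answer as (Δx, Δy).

(0.3, -1.6)

The brown capsule was at about (5.5, 2.7) and moved to about (5.8, 1.1).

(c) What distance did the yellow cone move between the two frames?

0.6

From (1.9, 4.6) to (1.5, 4.2), the yellow cone covered √(0.4² + 0.4²) ≈ 0.6 units.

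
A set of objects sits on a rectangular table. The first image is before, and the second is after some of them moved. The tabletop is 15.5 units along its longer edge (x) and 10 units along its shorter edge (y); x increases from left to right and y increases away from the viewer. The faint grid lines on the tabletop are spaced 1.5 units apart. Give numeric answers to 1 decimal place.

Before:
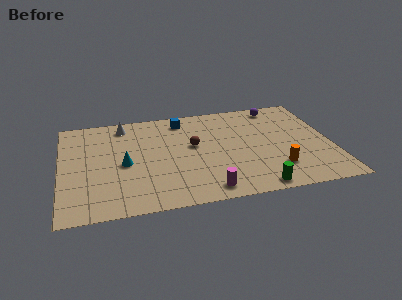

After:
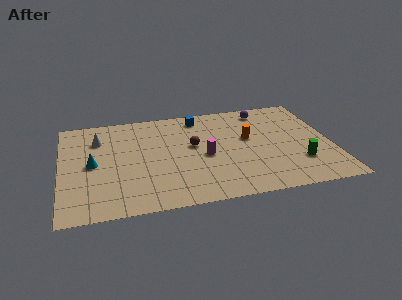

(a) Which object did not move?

the brown sphere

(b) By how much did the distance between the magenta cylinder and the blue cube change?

-3.3

They were about 7.4 units apart before and 4.1 after — 3.3 units closer together.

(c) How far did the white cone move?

1.9

The white cone moved from about (3.7, 8.6) to (2.2, 7.4), a distance of √(1.5² + 1.2²) ≈ 1.9.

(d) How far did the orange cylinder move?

3.6

From (12.2, 2.5) to (10.8, 5.8), the orange cylinder covered √(1.4² + 3.3²) ≈ 3.6 units.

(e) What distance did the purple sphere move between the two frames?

0.8

From (12.7, 8.8) to (11.9, 8.6), the purple sphere covered √(0.8² + 0.2²) ≈ 0.8 units.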